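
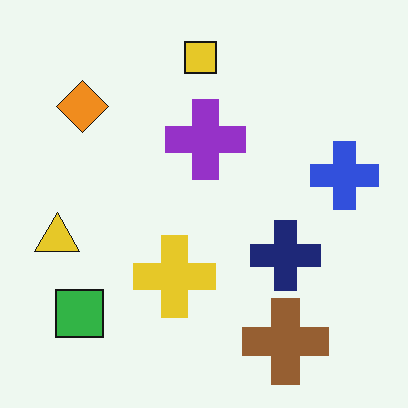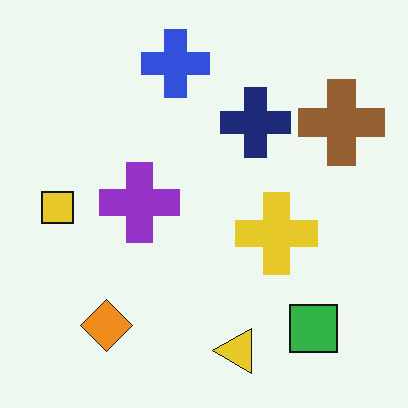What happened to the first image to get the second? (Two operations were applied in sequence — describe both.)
JPEG-compressed with visible artifacts, then rotated 90° counter-clockwise.

Blocky 8×8 compression artifacts appear around shape edges and the flat background shows ringing — characteristic JPEG degradation. The green square sits in the bottom-left of the first image and the bottom-right of the second — consistent with a whole-image 90° counter-clockwise rotation.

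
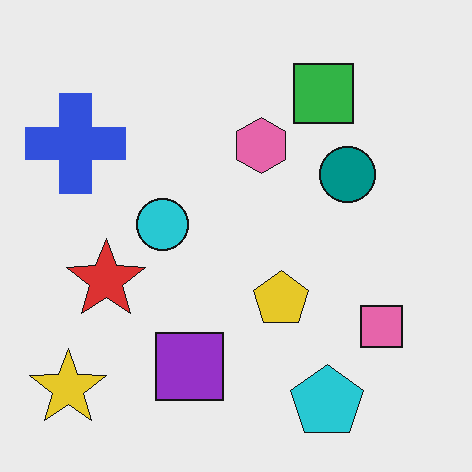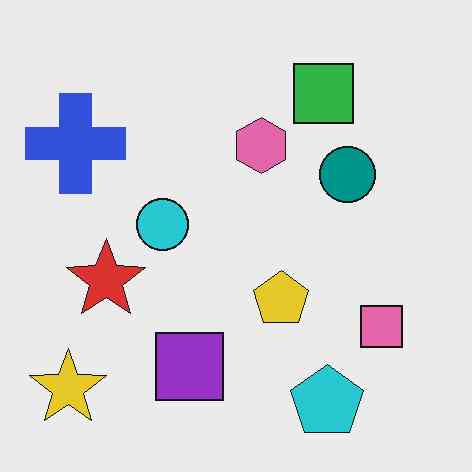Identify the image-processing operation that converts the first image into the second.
The image was given moderate JPEG compression.

Blocky 8×8 compression artifacts appear around shape edges and the flat background shows ringing — characteristic JPEG degradation.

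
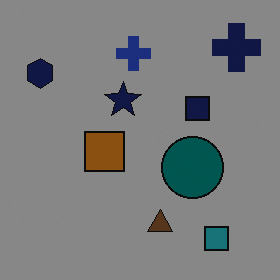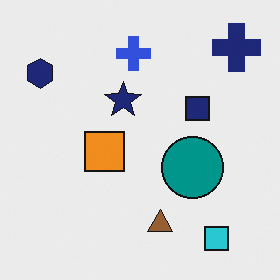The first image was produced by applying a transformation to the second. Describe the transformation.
The image was noticeably darkened.

Every pixel — background and shapes alike — is uniformly darkened.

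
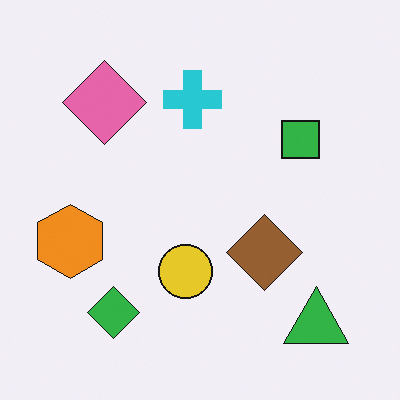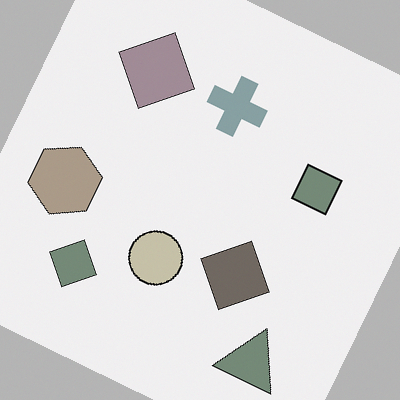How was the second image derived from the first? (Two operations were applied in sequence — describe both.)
This is the original image rotated clockwise by a moderate amount, then made much more muted (saturation change).

Every shape is tilted by the same angle and the image corners show triangular fill wedges — a whole-image rotation by a non-right angle. All colors are more muted and greyish — a global saturation change.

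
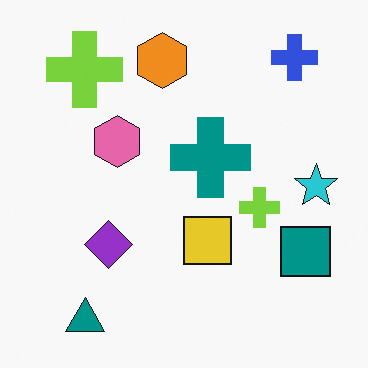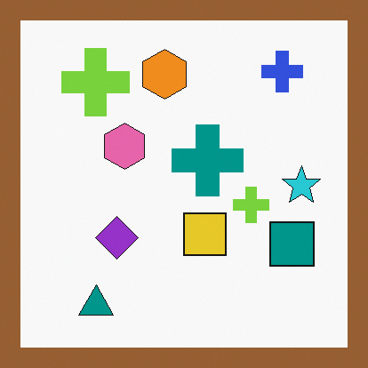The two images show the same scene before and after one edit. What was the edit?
The image was framed with a brown border.

A solid brown frame runs around the edge of the second image, with the content slightly shrunk inside it.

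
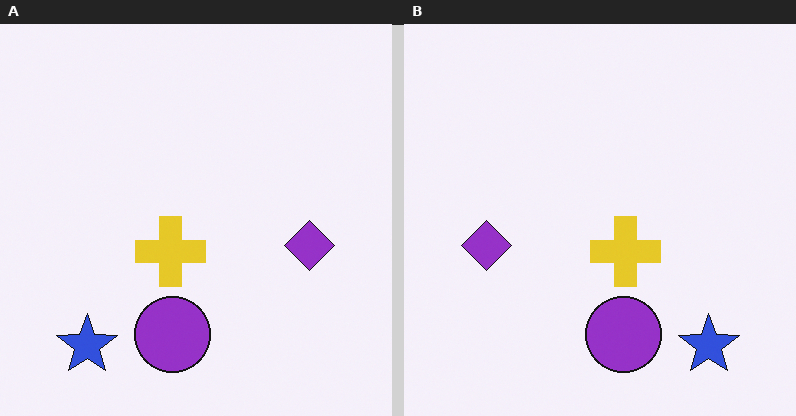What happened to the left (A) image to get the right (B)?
The image was flipped horizontally (left ↔ right).

The purple diamond is in the right of the left (A) image and the left of the right (B) — shapes on opposite sides of the vertical midline have swapped in a mirror flip.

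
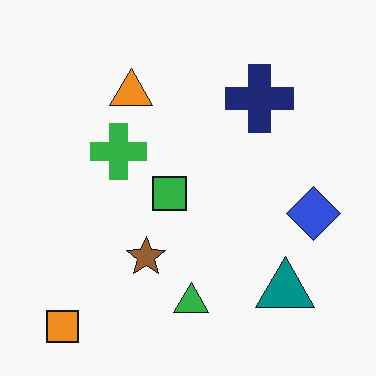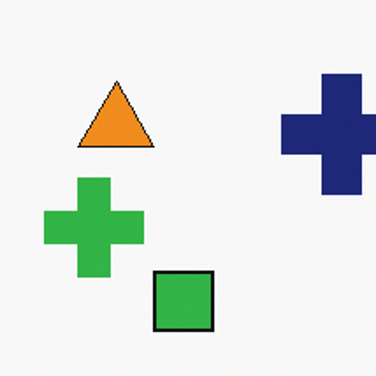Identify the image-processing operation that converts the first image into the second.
The transformation is: cropped to a noticeably smaller region and rescaled.

The visible shapes are larger and the field of view is narrower; shapes near the original edges may be partly or wholly outside the frame — a crop-and-rescale.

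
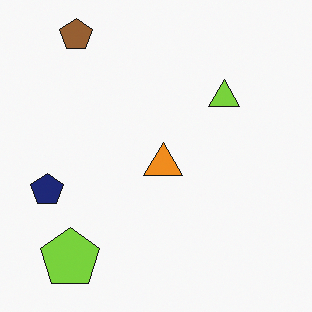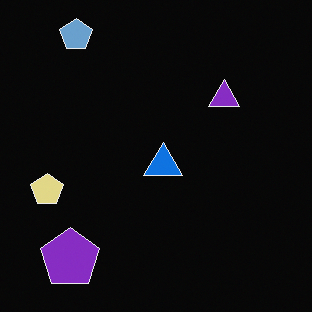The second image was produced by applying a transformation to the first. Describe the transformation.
It was color-inverted (negative).

The light background has become dark and every shape's color is its complement — a photographic negative.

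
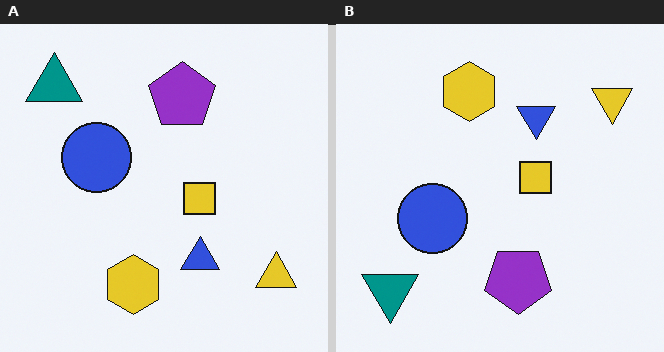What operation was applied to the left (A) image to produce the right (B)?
The right (B) image is the left (A) flipped vertically (top ↔ bottom).

The teal triangle is in the top-left of the left (A) image and the bottom-left of the right (B) — shapes on opposite sides of the horizontal midline have swapped in a mirror flip.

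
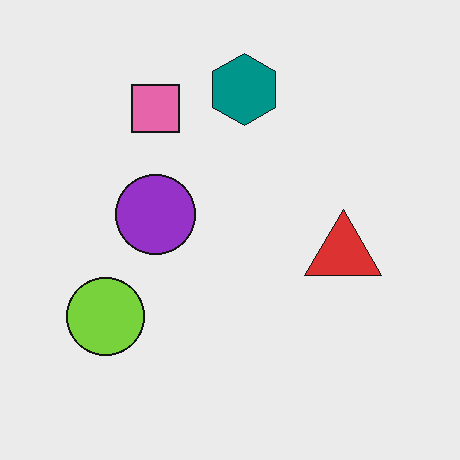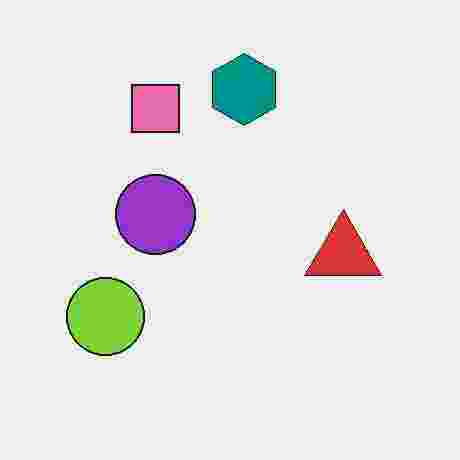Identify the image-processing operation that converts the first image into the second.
The transformation is: degraded with heavy JPEG compression.

Blocky 8×8 compression artifacts appear around shape edges and the flat background shows ringing — characteristic JPEG degradation.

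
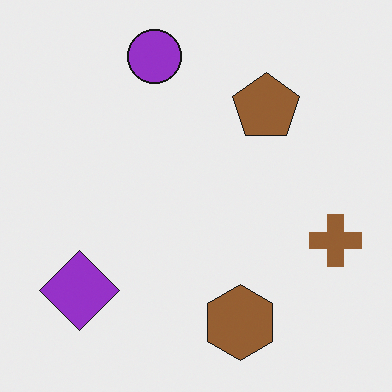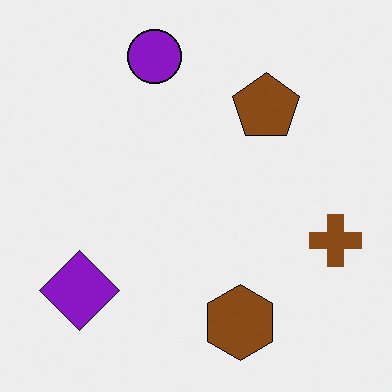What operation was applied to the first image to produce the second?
This is the original image given slightly increased contrast.

Tones are pushed away from mid-grey across the whole image — a global contrast change.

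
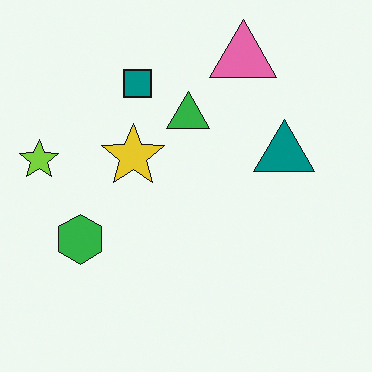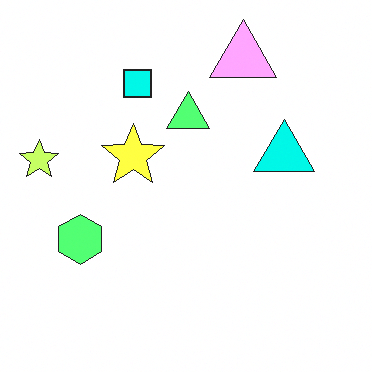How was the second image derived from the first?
The transformation is: noticeably brightened.

Every pixel — background and shapes alike — is uniformly brightened.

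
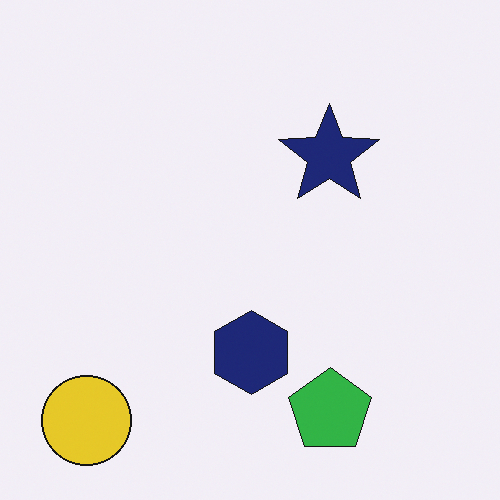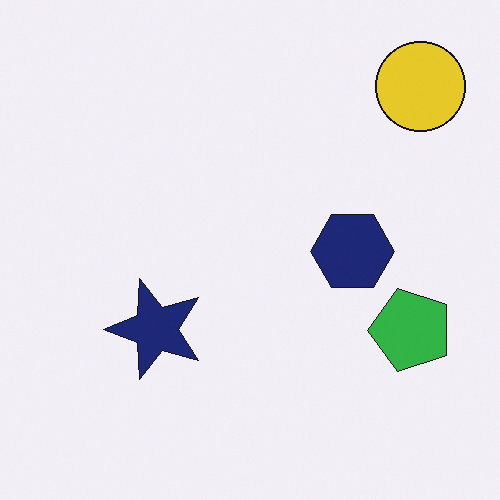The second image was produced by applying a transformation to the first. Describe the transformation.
The transformation is: transposed (reflected across the top-left ↔ bottom-right diagonal).

Shapes have swapped their row and column positions — what was in the top-right is now in the bottom-left — a diagonal reflection.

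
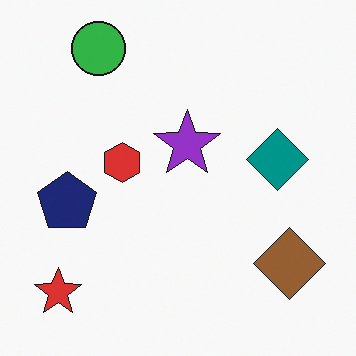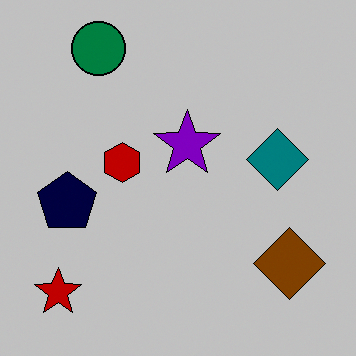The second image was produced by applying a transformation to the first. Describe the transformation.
The second image is the first heavily posterized to just a handful of flat colors.

Each flat color has snapped to a coarser quantized level — most visibly, the near-white background has dropped to a flat grey.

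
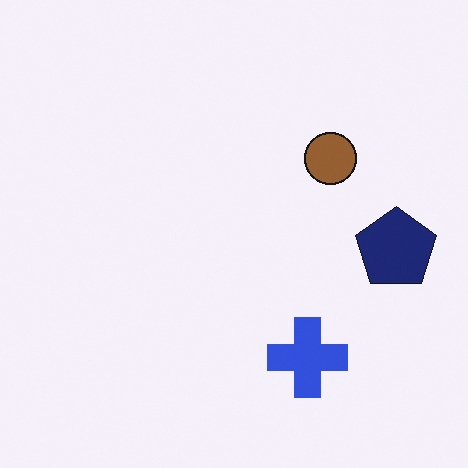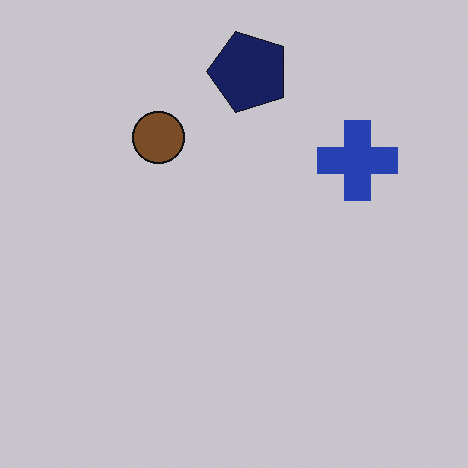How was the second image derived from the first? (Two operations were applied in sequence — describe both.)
The transformation is: rotated 90° counter-clockwise, then slightly darkened.

The navy pentagon sits in the right of the first image and the top of the second — consistent with a whole-image 90° counter-clockwise rotation. Every pixel — background and shapes alike — is uniformly darkened.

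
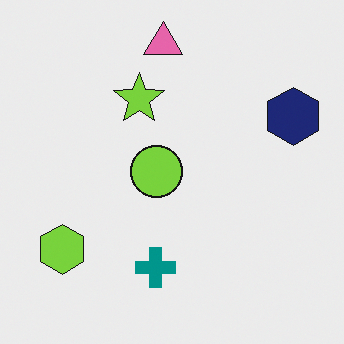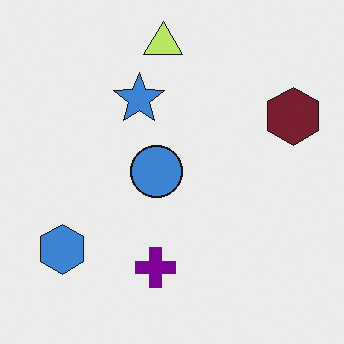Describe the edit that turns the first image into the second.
Hue-shifted by a moderate amount.

Every shape's color has rotated by the same amount around the hue wheel — a uniform hue shift.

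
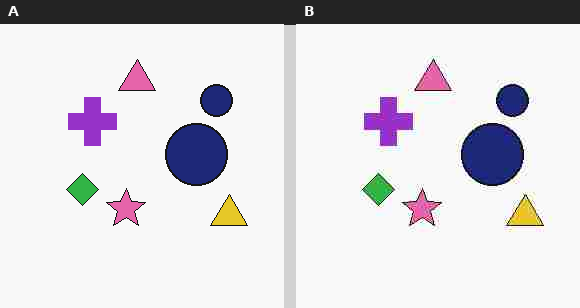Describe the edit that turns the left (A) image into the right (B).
Degraded with heavy JPEG compression.

Blocky 8×8 compression artifacts appear around shape edges and the flat background shows ringing — characteristic JPEG degradation.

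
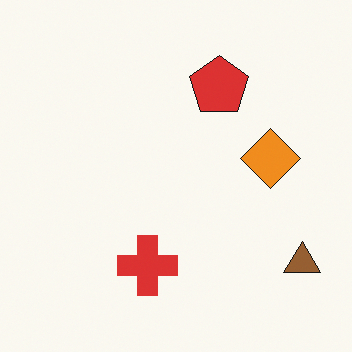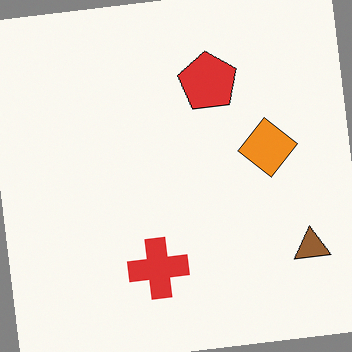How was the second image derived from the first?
The transformation is: rotated counter-clockwise by a few degrees.

Every shape is tilted by the same angle and the image corners show triangular fill wedges — a whole-image rotation by a non-right angle.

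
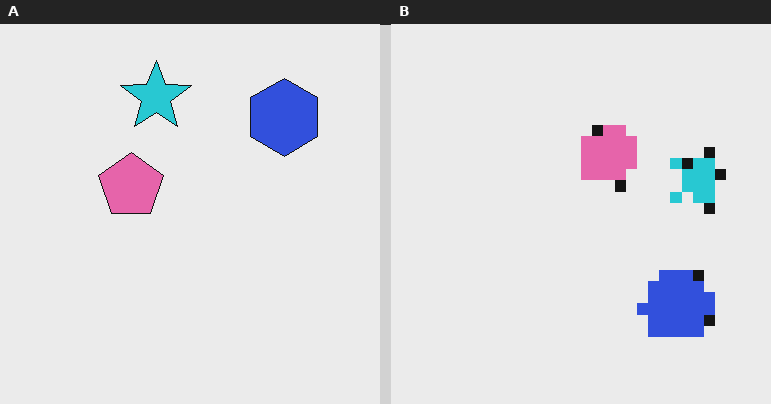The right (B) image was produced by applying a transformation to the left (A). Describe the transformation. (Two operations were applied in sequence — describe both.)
The right (B) image is the left (A) rotated 90° clockwise, then coarsely pixelated.

The blue hexagon sits in the top-right of the left (A) image and the bottom-right of the right (B) — consistent with a whole-image 90° clockwise rotation. Shapes are reduced to large square blocks; fine edges and outlines are lost — a downscale-then-upscale (mosaic) effect.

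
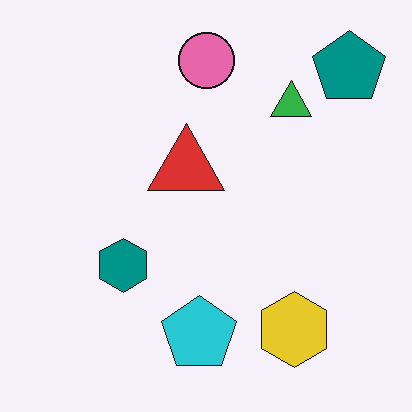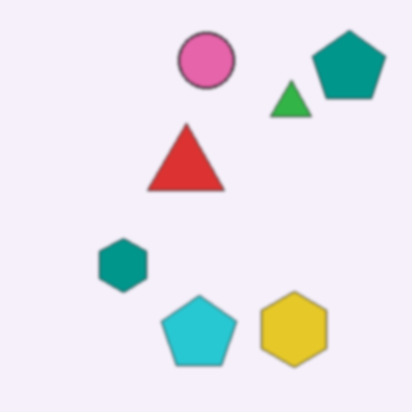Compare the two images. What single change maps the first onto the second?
The transformation is: lightly blurred.

Shape edges and outlines are uniformly softened across the whole image.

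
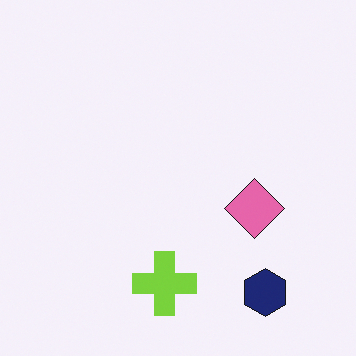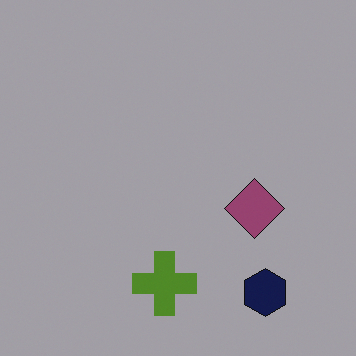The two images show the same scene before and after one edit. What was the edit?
This is the original image noticeably darkened.

Every pixel — background and shapes alike — is uniformly darkened.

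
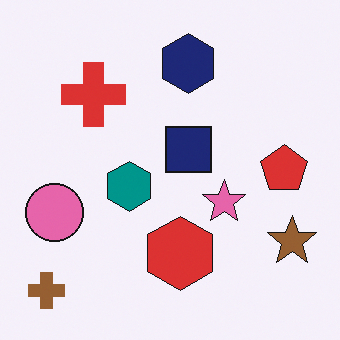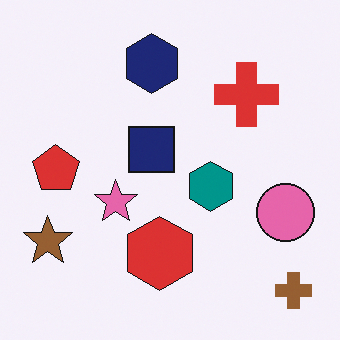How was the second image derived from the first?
The image was flipped horizontally (left ↔ right).

The brown cross is in the bottom-left of the first image and the bottom-right of the second — shapes on opposite sides of the vertical midline have swapped in a mirror flip.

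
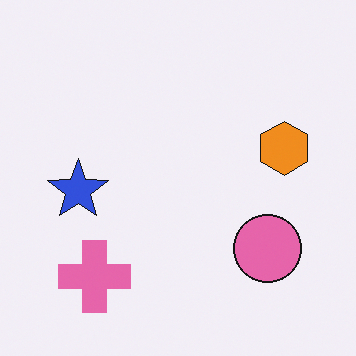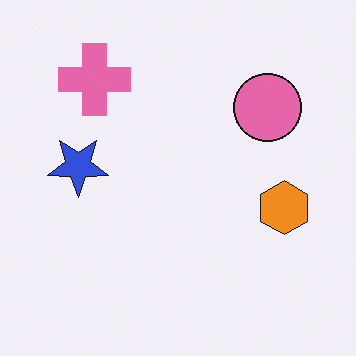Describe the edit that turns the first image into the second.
Flipped vertically (top ↔ bottom).

The pink cross is in the bottom-left of the first image and the top-left of the second — shapes on opposite sides of the horizontal midline have swapped in a mirror flip.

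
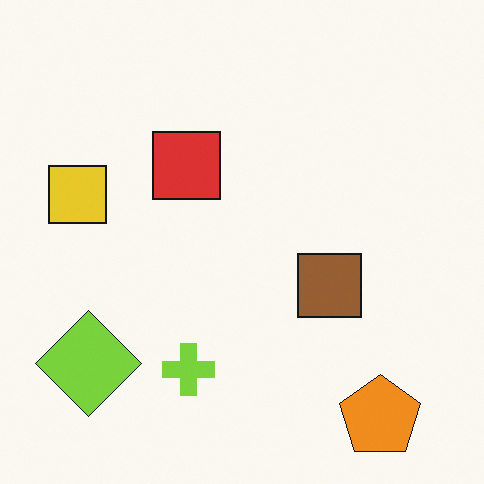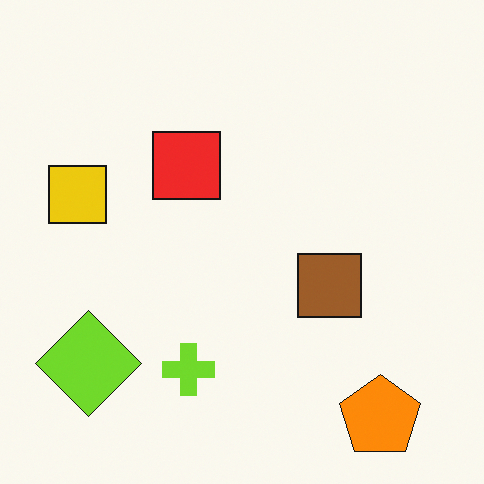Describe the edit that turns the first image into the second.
It was slightly oversaturated.

All colors are more vivid — a global saturation change.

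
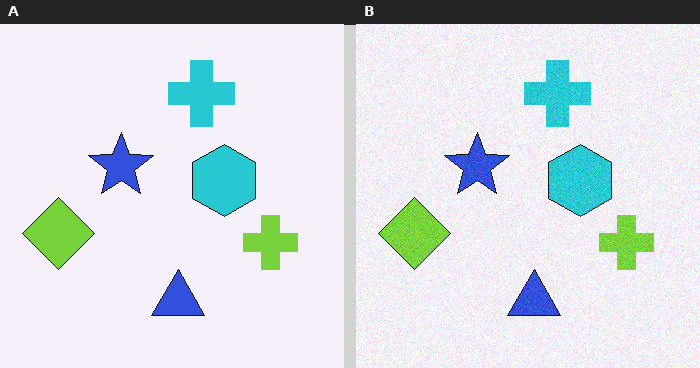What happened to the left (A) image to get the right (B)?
This is the original image degraded with light additive noise.

Random speckle covers the whole image, including the flat background.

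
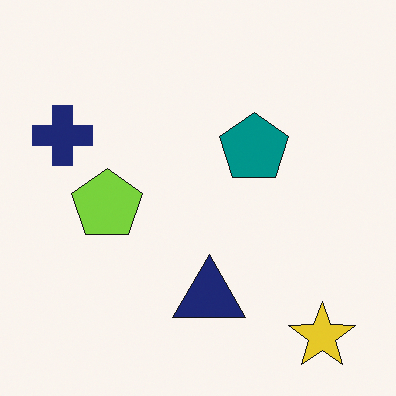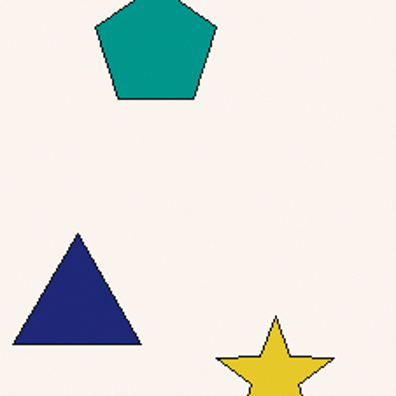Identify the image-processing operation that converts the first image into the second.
The transformation is: cropped tightly and scaled back up.

The visible shapes are larger and the field of view is narrower; shapes near the original edges may be partly or wholly outside the frame — a crop-and-rescale.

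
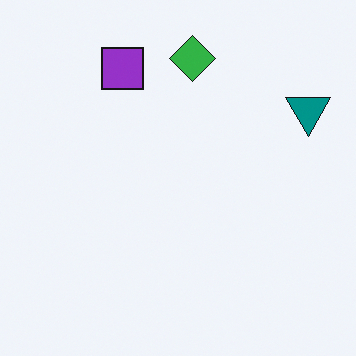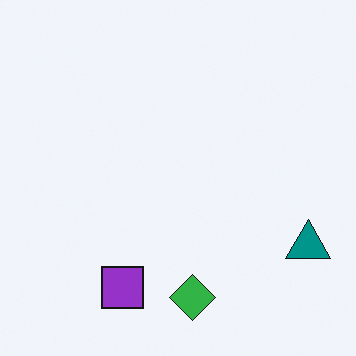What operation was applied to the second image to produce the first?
Flipped vertically (top ↔ bottom).

The green diamond is in the bottom of the second image and the top of the first — shapes on opposite sides of the horizontal midline have swapped in a mirror flip.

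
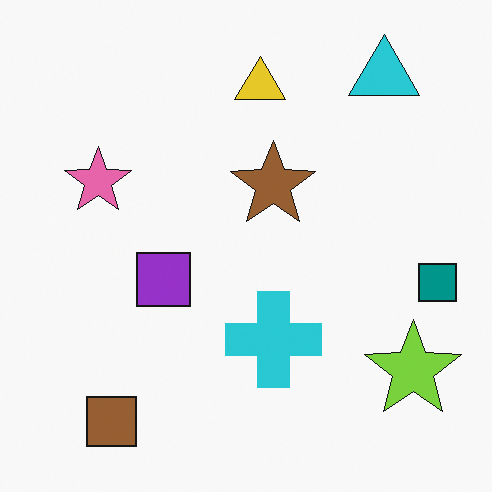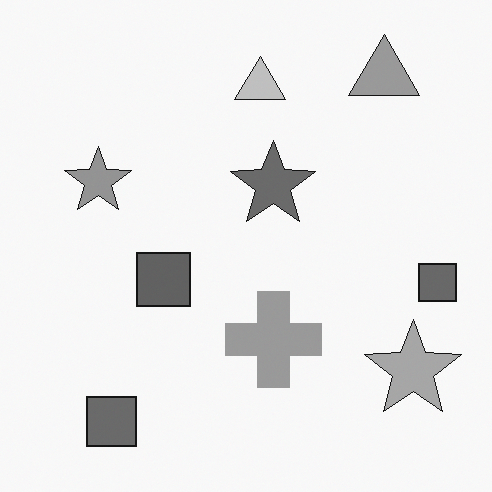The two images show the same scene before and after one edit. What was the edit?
The second image is the first converted to grayscale.

All color is removed — every shape is now a shade of grey.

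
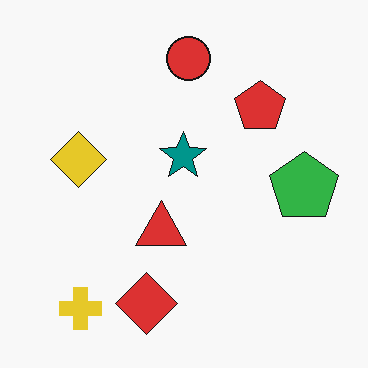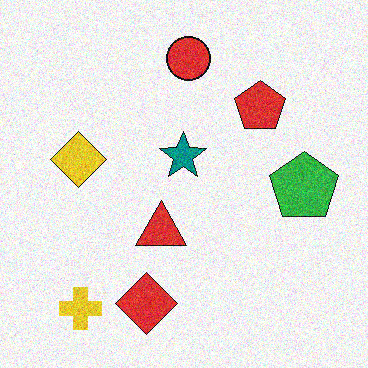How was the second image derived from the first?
The second image is the first degraded with moderate additive noise.

Random speckle covers the whole image, including the flat background.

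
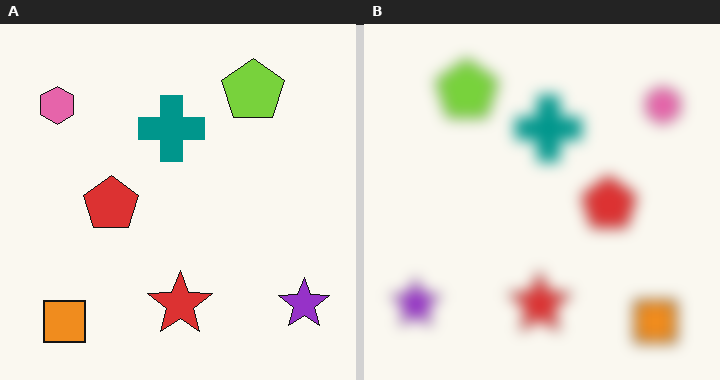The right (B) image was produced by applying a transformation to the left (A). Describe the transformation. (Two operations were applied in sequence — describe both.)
It was strongly gaussian-blurred, then flipped horizontally (left ↔ right).

Shape edges and outlines are uniformly softened across the whole image. The purple star is in the bottom-right of the left (A) image and the bottom-left of the right (B) — shapes on opposite sides of the vertical midline have swapped in a mirror flip.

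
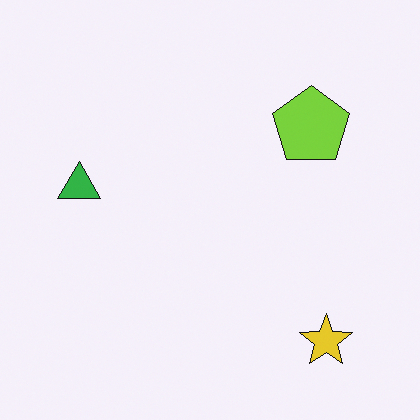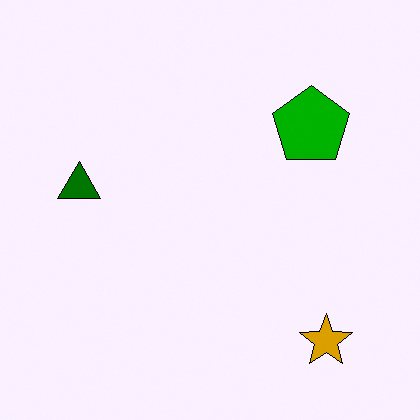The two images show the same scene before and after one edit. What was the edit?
Boosted in contrast.

Tones are pushed away from mid-grey across the whole image — a global contrast change.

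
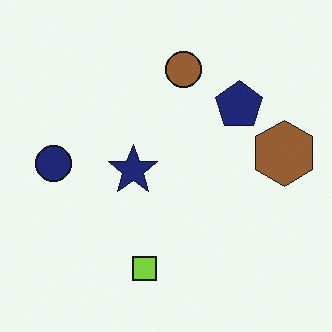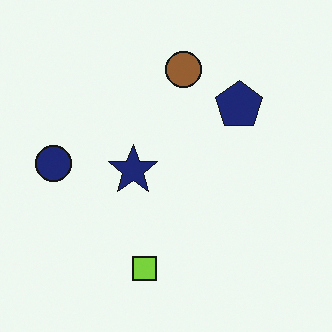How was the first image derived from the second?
It was overlaid with an additional brown hexagon.

A brown hexagon appears in the first image that is absent from the second.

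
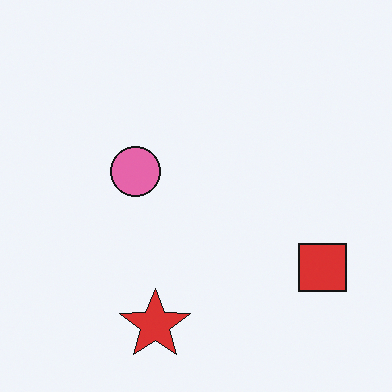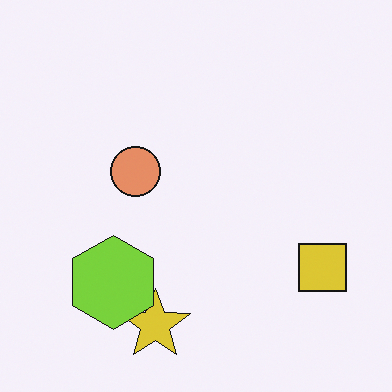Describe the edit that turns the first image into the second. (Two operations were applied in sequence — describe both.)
It was hue-shifted slightly, then overlaid with an additional lime hexagon.

Every shape's color has rotated by the same amount around the hue wheel — a uniform hue shift. A lime hexagon appears in the second image that is absent from the first.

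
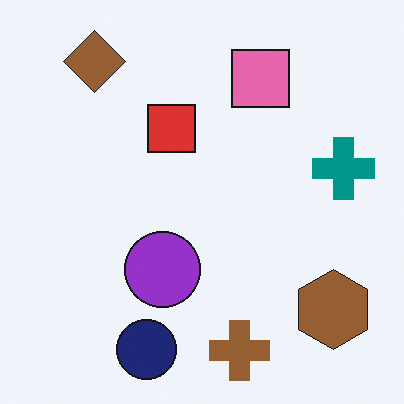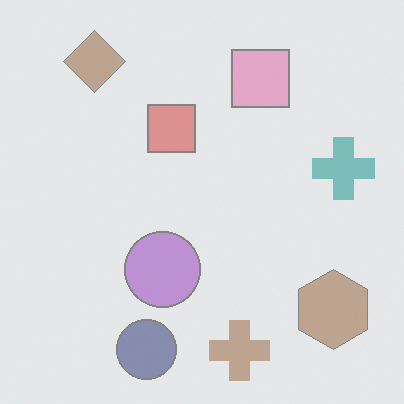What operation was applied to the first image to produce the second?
The transformation is: washed out (contrast reduced).

Tones are pushed toward mid-grey across the whole image — a global contrast change.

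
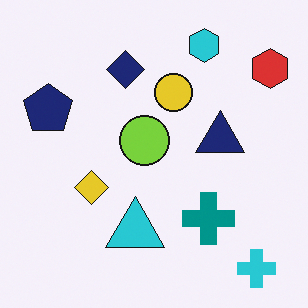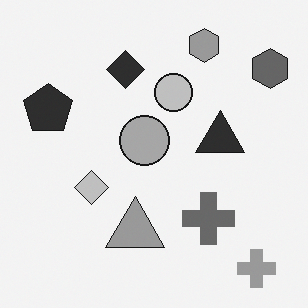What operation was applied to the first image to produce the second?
This is the original image converted to grayscale.

All color is removed — every shape is now a shade of grey.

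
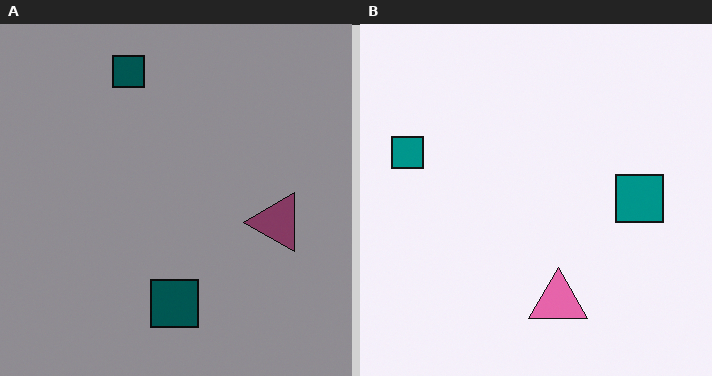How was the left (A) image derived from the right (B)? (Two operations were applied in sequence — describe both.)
It was substantially darkened, then transposed (reflected across the top-left ↔ bottom-right diagonal).

Every pixel — background and shapes alike — is uniformly darkened. Shapes have swapped their row and column positions — what was in the top-right is now in the bottom-left — a diagonal reflection.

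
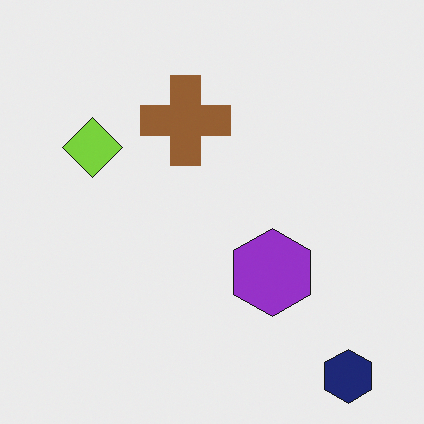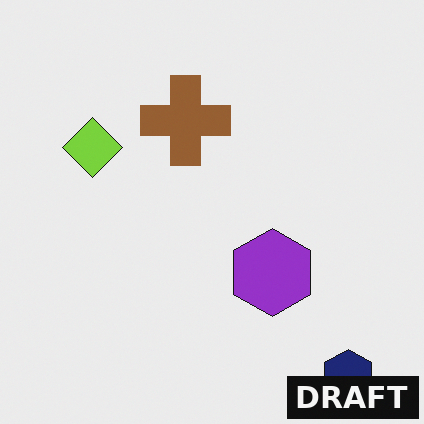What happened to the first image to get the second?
It was watermarked with the text "DRAFT" in the lower-right corner.

A dark label reading "DRAFT" appears in the lower-right corner.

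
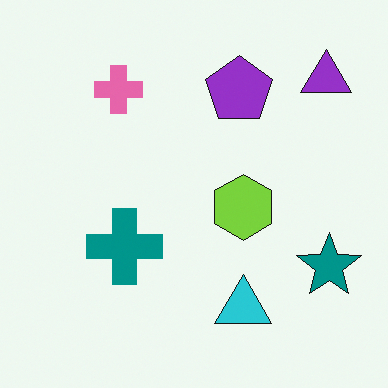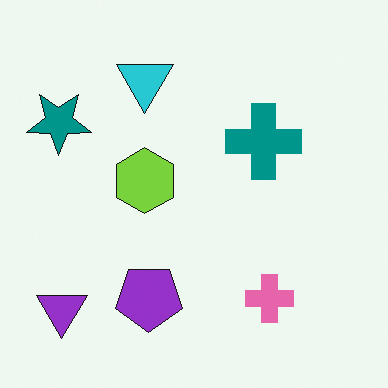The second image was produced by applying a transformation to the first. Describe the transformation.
The image was rotated 180°.

The purple triangle sits in the top-right of the first image and the bottom-left of the second — consistent with a whole-image 180° rotation.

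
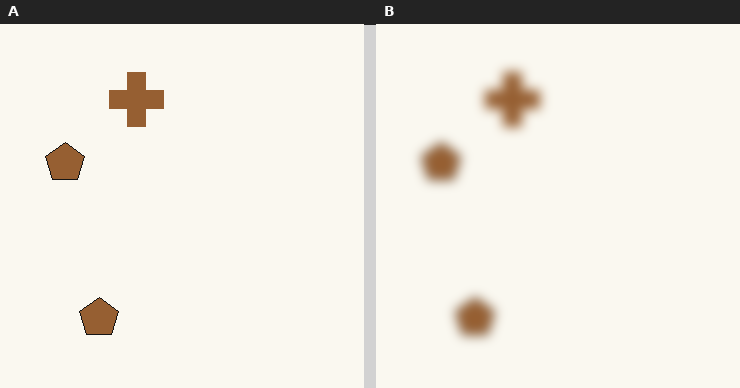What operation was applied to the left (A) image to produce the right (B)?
It was heavily blurred.

Shape edges and outlines are uniformly softened across the whole image.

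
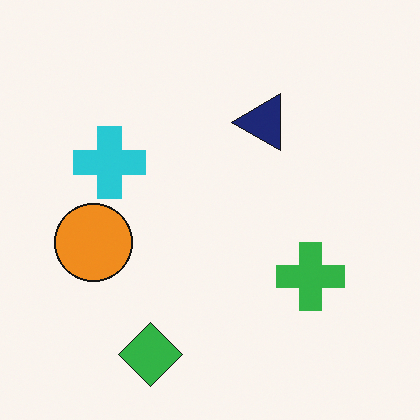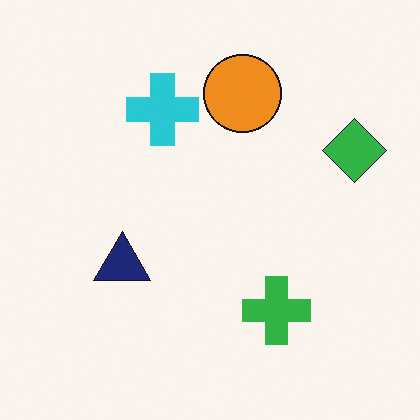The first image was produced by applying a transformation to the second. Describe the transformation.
The image was transposed (reflected across the top-left ↔ bottom-right diagonal).

Shapes have swapped their row and column positions — what was in the top-right is now in the bottom-left — a diagonal reflection.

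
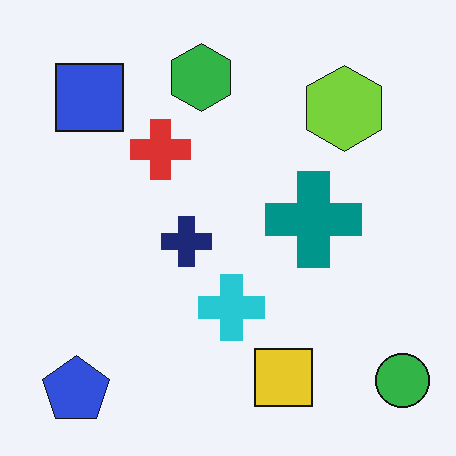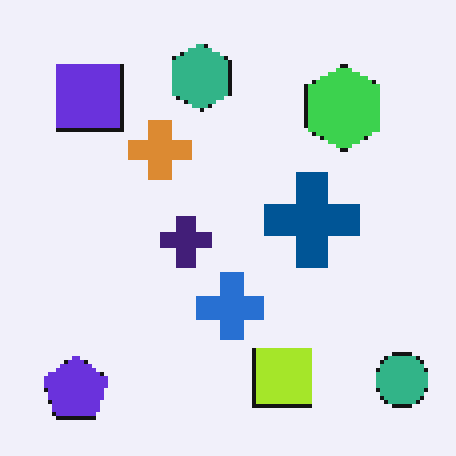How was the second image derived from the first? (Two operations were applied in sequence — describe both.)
The image was mildly pixelated, then hue-shifted slightly.

Shapes are reduced to large square blocks; fine edges and outlines are lost — a downscale-then-upscale (mosaic) effect. Every shape's color has rotated by the same amount around the hue wheel — a uniform hue shift.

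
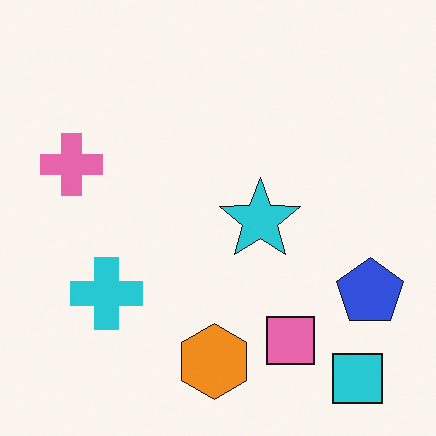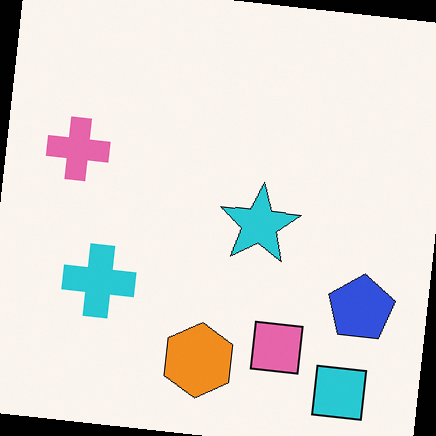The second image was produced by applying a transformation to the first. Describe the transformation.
Rotated clockwise by a slight angle.

Every shape is tilted by the same angle and the image corners show triangular fill wedges — a whole-image rotation by a non-right angle.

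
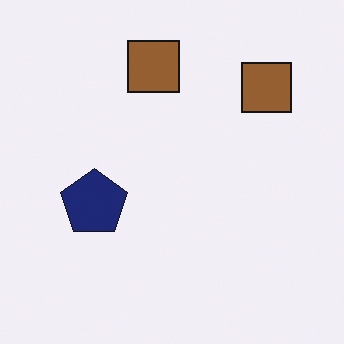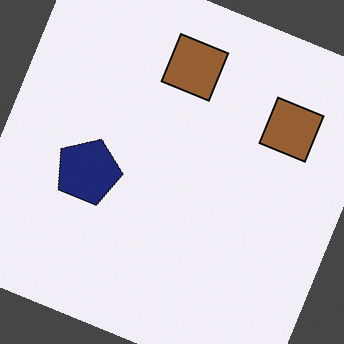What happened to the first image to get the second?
Rotated clockwise by a clearly visible amount.

Every shape is tilted by the same angle and the image corners show triangular fill wedges — a whole-image rotation by a non-right angle.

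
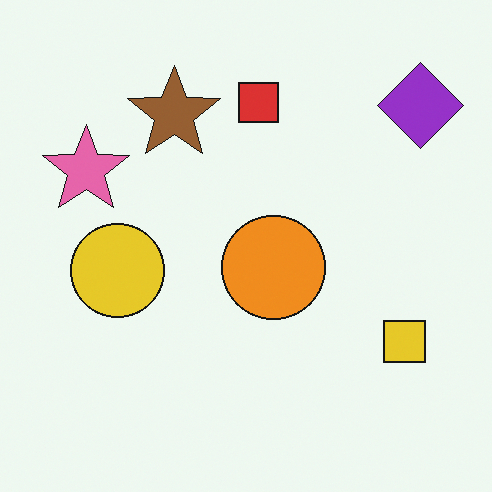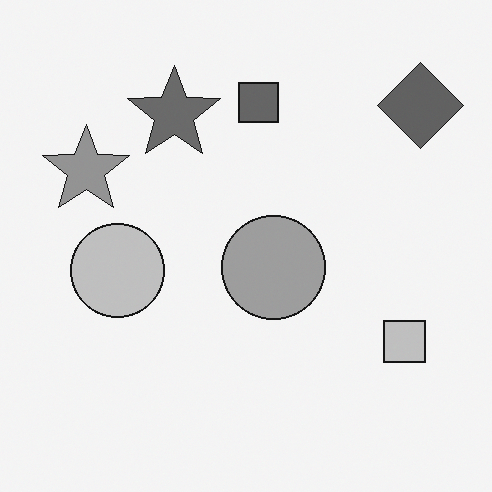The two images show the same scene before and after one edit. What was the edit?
Converted to grayscale.

All color is removed — every shape is now a shade of grey.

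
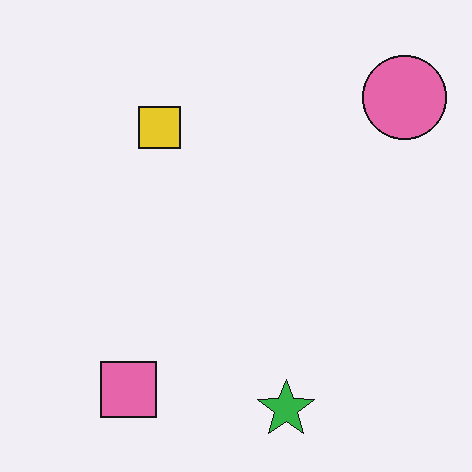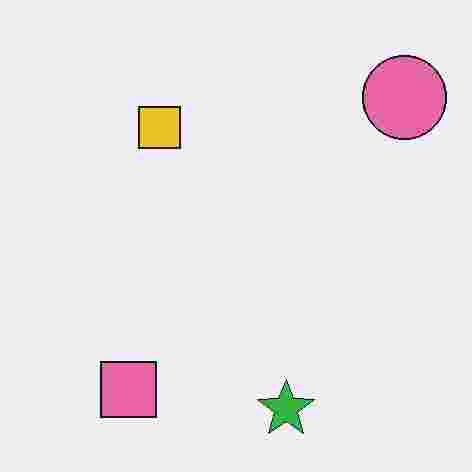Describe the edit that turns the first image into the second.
It was heavily JPEG-compressed with obvious blocking artifacts.

Blocky 8×8 compression artifacts appear around shape edges and the flat background shows ringing — characteristic JPEG degradation.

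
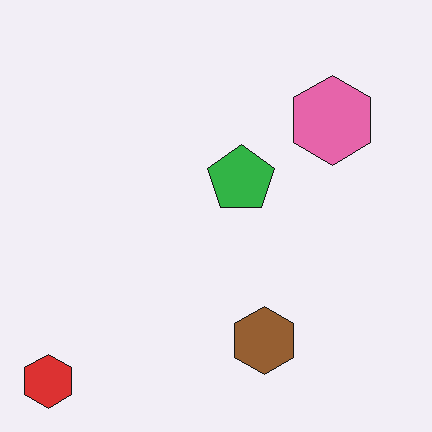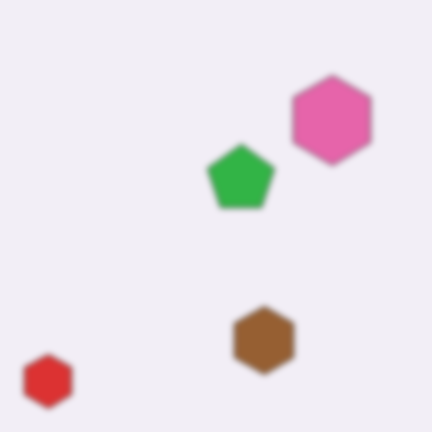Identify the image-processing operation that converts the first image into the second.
The transformation is: noticeably gaussian-blurred.

Shape edges and outlines are uniformly softened across the whole image.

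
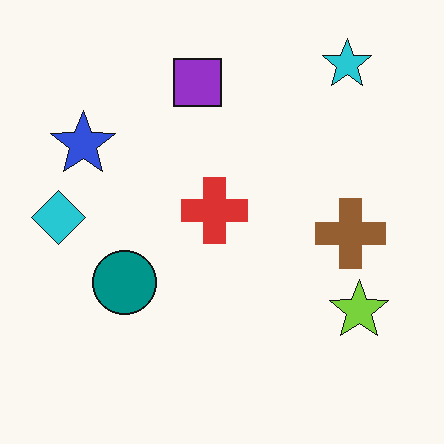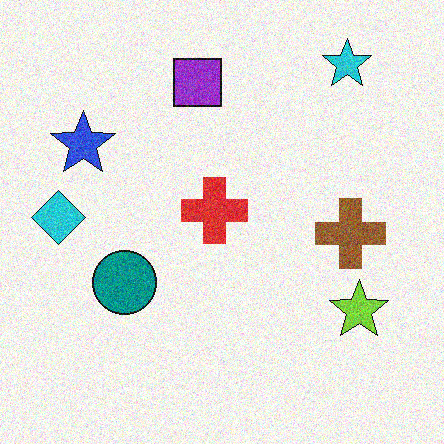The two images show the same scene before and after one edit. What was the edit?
This is the original image degraded with moderate additive noise.

Random speckle covers the whole image, including the flat background.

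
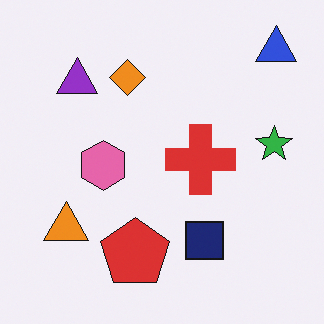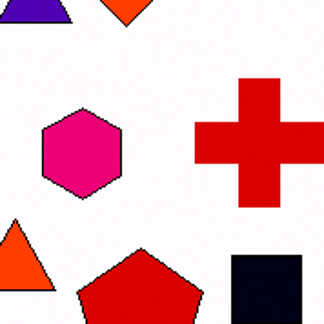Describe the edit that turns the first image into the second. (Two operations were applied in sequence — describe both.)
It was given much higher contrast, then cropped to a noticeably smaller region and rescaled.

Tones are pushed away from mid-grey across the whole image — a global contrast change. The visible shapes are larger and the field of view is narrower; shapes near the original edges may be partly or wholly outside the frame — a crop-and-rescale.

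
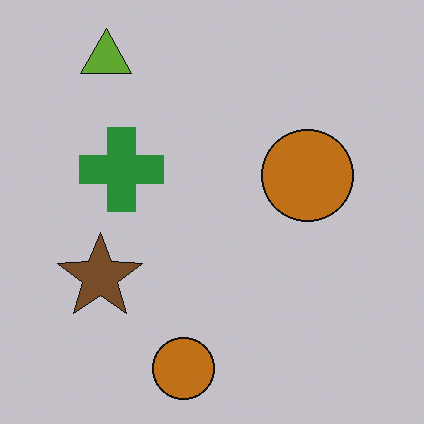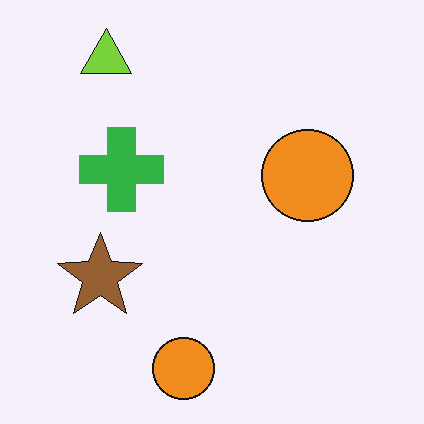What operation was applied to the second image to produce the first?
Slightly darkened.

Every pixel — background and shapes alike — is uniformly darkened.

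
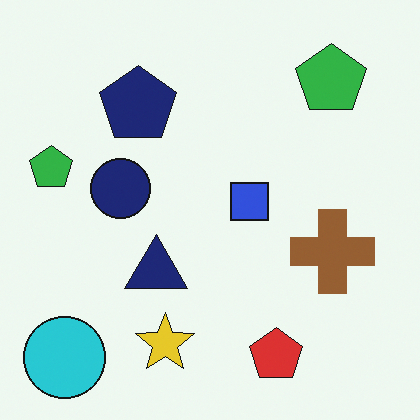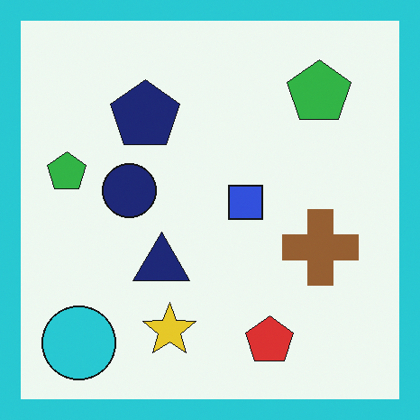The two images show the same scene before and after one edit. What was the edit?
It was framed with a cyan border.

A solid cyan frame runs around the edge of the second image, with the content slightly shrunk inside it.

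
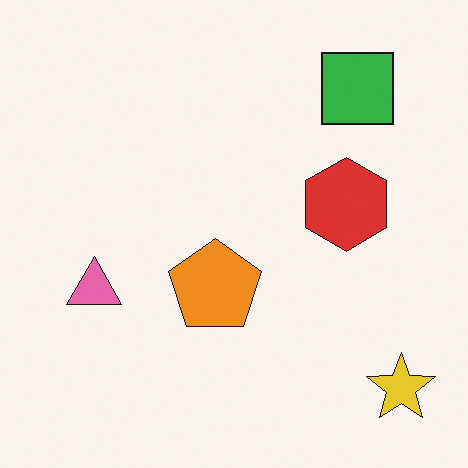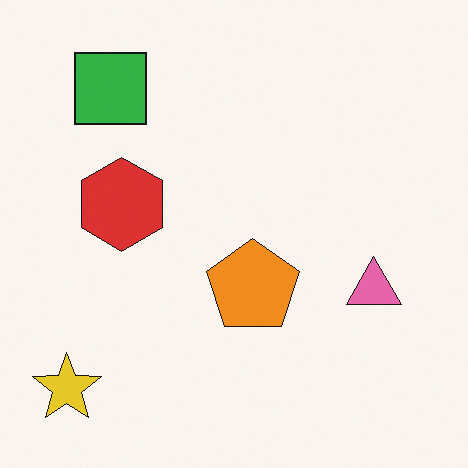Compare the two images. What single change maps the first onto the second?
Flipped horizontally (left ↔ right).

The yellow star is in the bottom-right of the first image and the bottom-left of the second — shapes on opposite sides of the vertical midline have swapped in a mirror flip.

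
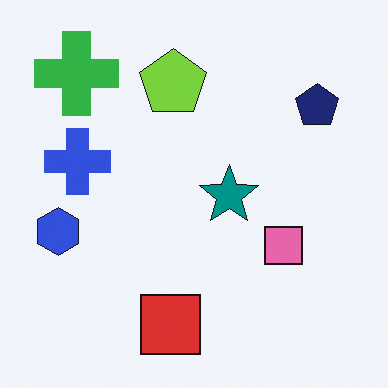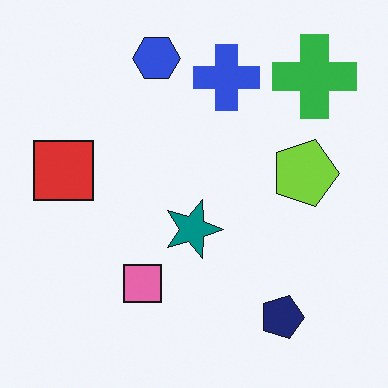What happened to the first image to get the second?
The second image is the first rotated 90° clockwise.

The green cross sits in the top-left of the first image and the top-right of the second — consistent with a whole-image 90° clockwise rotation.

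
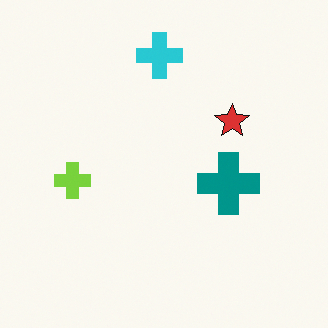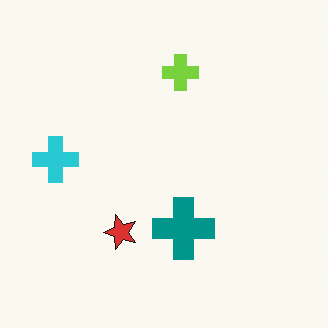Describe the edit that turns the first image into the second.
It was transposed (reflected across the top-left ↔ bottom-right diagonal).

Shapes have swapped their row and column positions — what was in the top-right is now in the bottom-left — a diagonal reflection.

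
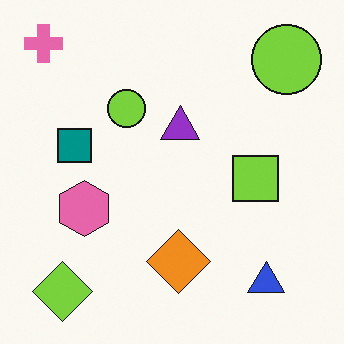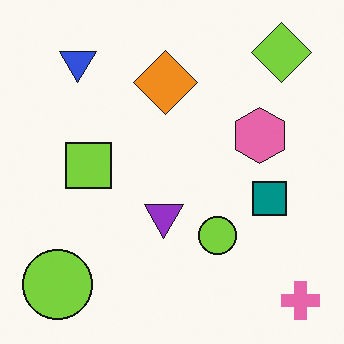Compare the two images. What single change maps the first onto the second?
The transformation is: rotated 180°.

The pink cross sits in the top-left of the first image and the bottom-right of the second — consistent with a whole-image 180° rotation.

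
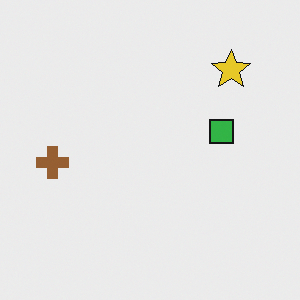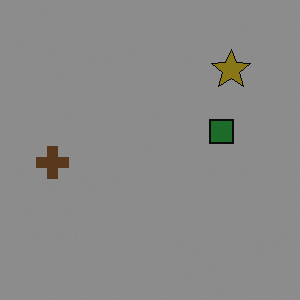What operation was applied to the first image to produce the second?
This is the original image darkened a lot.

Every pixel — background and shapes alike — is uniformly darkened.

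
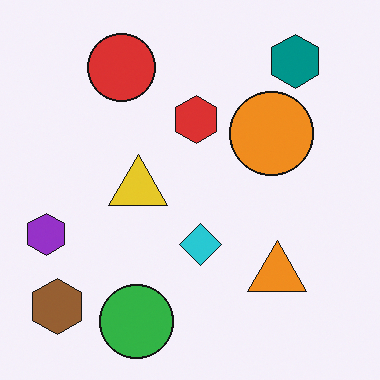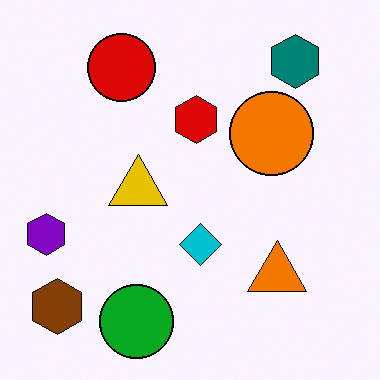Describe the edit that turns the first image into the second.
The transformation is: given slightly increased contrast.

Tones are pushed away from mid-grey across the whole image — a global contrast change.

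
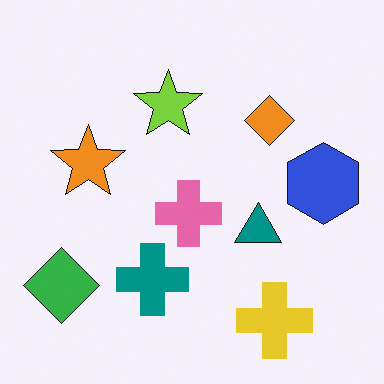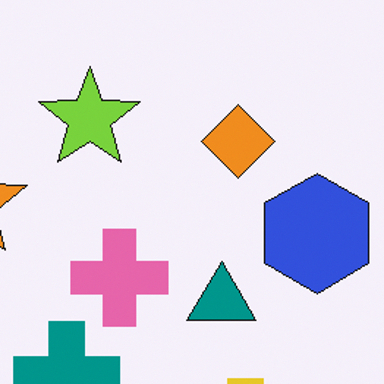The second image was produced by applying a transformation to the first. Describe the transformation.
The transformation is: cropped slightly and scaled back up.

The visible shapes are larger and the field of view is narrower; shapes near the original edges may be partly or wholly outside the frame — a crop-and-rescale.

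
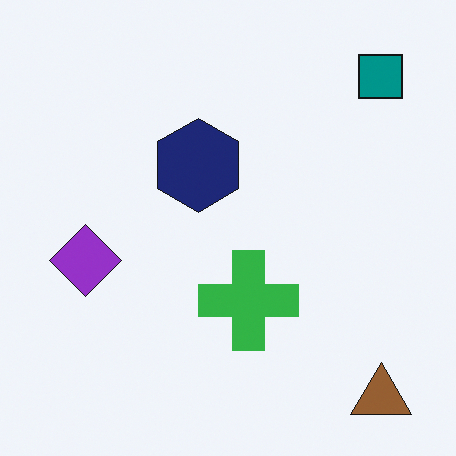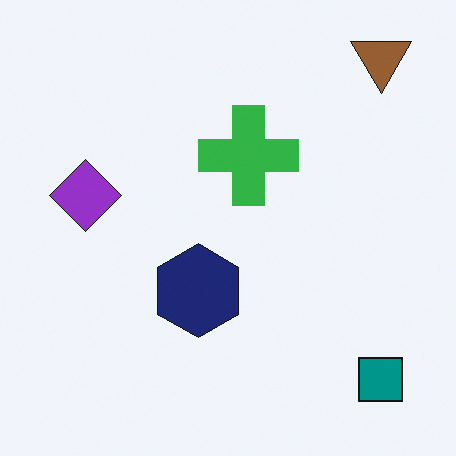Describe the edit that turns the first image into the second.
The second image is the first flipped vertically (top ↔ bottom).

The brown triangle is in the bottom-right of the first image and the top-right of the second — shapes on opposite sides of the horizontal midline have swapped in a mirror flip.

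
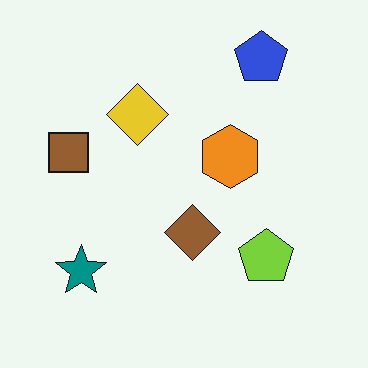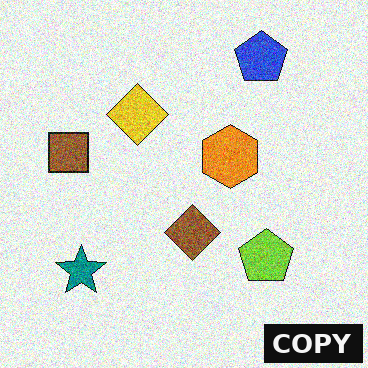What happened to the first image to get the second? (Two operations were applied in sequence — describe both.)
Degraded with a thick layer of grain, then watermarked with the text "COPY" in the lower-right corner.

Random speckle covers the whole image, including the flat background. A dark label reading "COPY" appears in the lower-right corner.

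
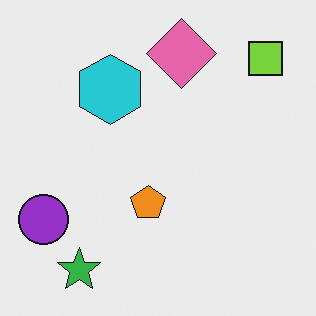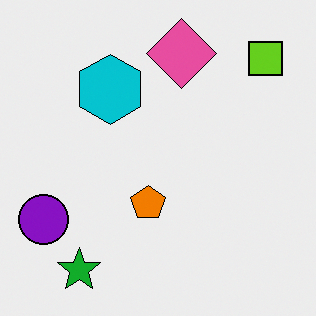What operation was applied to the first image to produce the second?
Given slightly increased contrast.

Tones are pushed away from mid-grey across the whole image — a global contrast change.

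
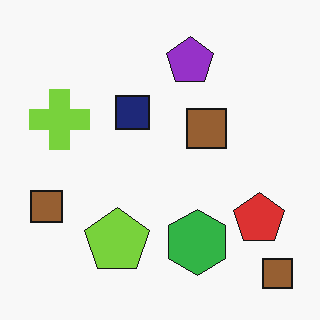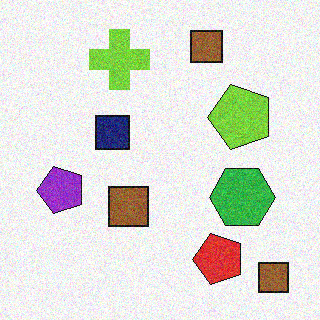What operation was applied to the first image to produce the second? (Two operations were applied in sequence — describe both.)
This is the original image degraded with visible gaussian noise, then transposed (reflected across the top-left ↔ bottom-right diagonal).

Random speckle covers the whole image, including the flat background. Shapes have swapped their row and column positions — what was in the top-right is now in the bottom-left — a diagonal reflection.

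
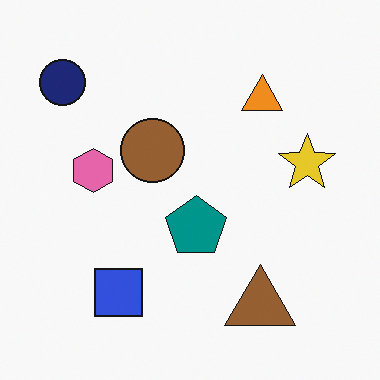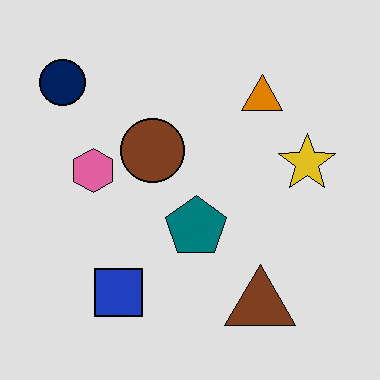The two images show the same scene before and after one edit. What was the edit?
The image was posterized to a reduced palette.

Each flat color has snapped to a coarser quantized level — most visibly, the near-white background has dropped to a flat grey.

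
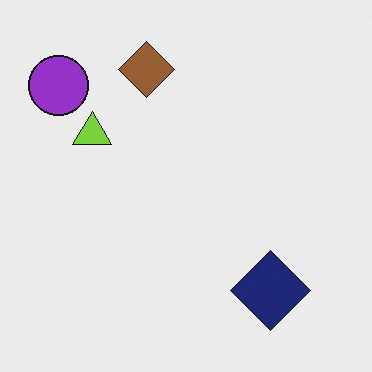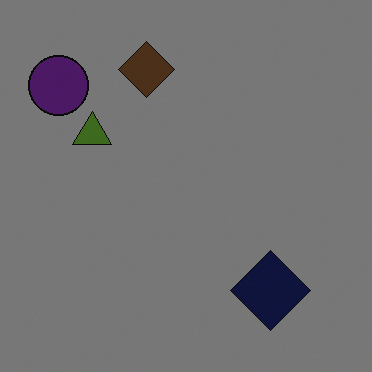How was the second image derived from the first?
This is the original image darkened a lot.

Every pixel — background and shapes alike — is uniformly darkened.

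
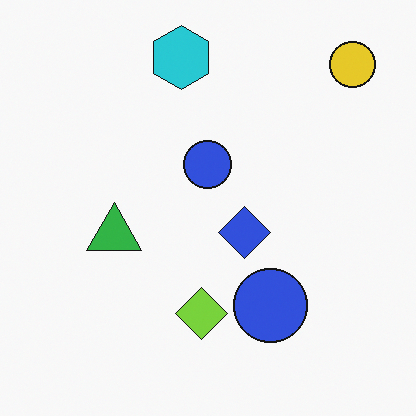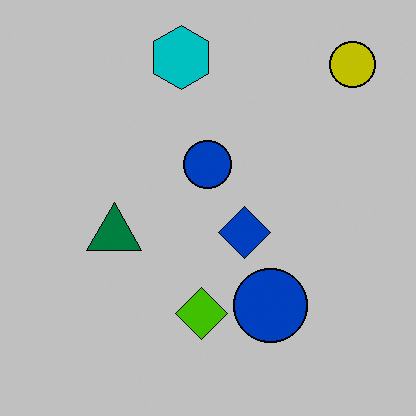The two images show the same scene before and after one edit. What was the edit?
Aggressively posterized.

Each flat color has snapped to a coarser quantized level — most visibly, the near-white background has dropped to a flat grey.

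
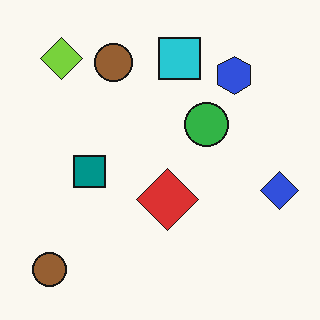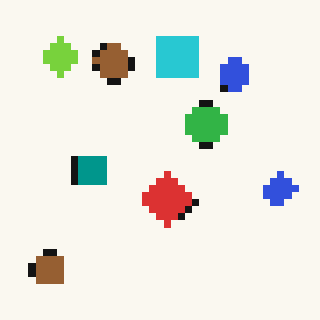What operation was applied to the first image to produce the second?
Moderately pixelated.

Shapes are reduced to large square blocks; fine edges and outlines are lost — a downscale-then-upscale (mosaic) effect.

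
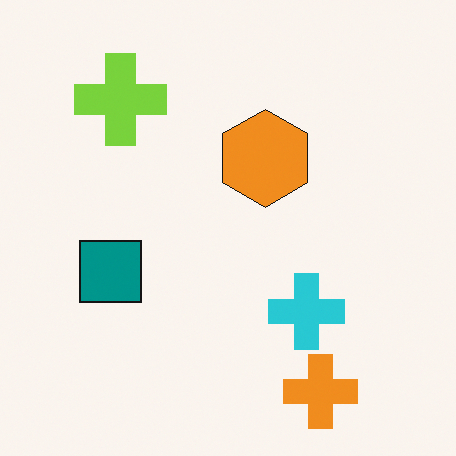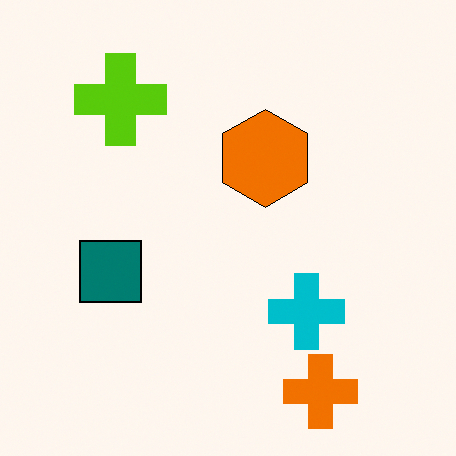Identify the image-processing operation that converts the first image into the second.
This is the original image given slightly increased contrast.

Tones are pushed away from mid-grey across the whole image — a global contrast change.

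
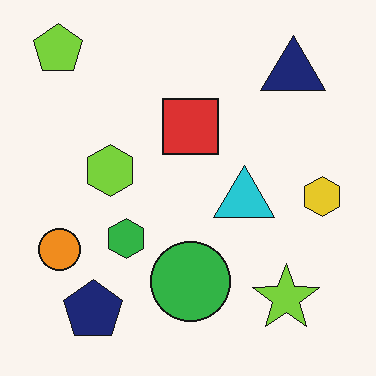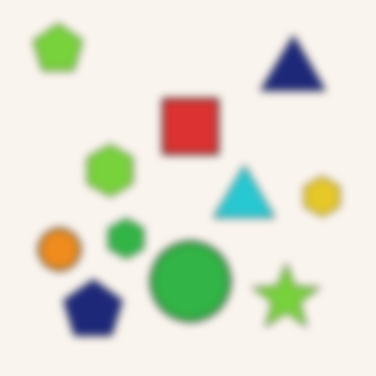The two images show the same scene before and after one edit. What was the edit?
The transformation is: noticeably gaussian-blurred.

Shape edges and outlines are uniformly softened across the whole image.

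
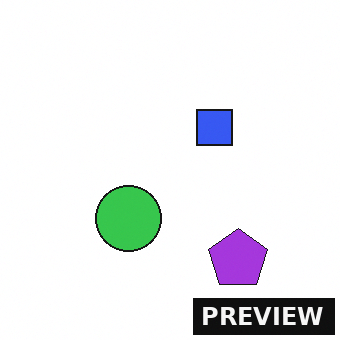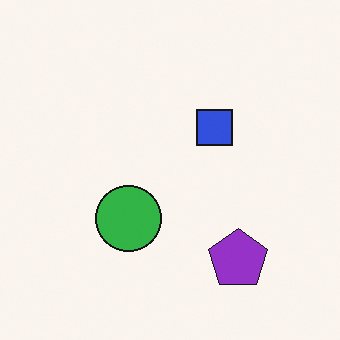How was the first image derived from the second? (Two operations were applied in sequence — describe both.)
This is the original image brightened a little, then watermarked with the text "PREVIEW" in the lower-right corner.

Every pixel — background and shapes alike — is uniformly brightened. A dark label reading "PREVIEW" appears in the lower-right corner.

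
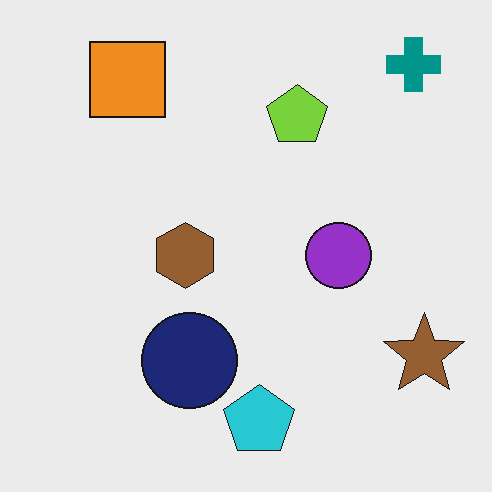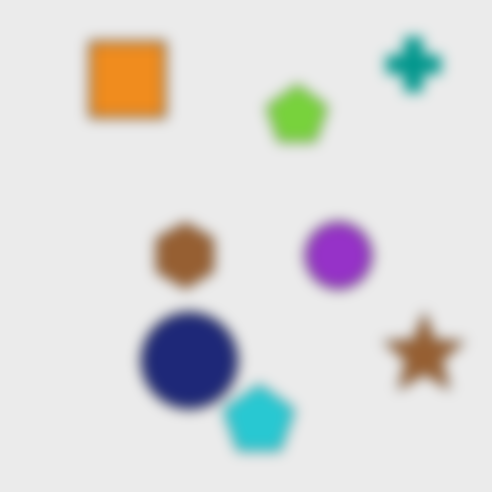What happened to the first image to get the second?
The second image is the first strongly gaussian-blurred.

Shape edges and outlines are uniformly softened across the whole image.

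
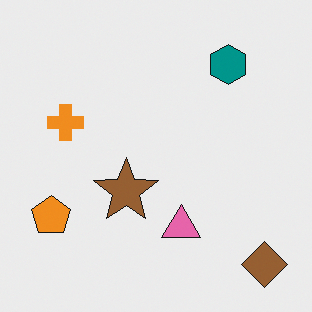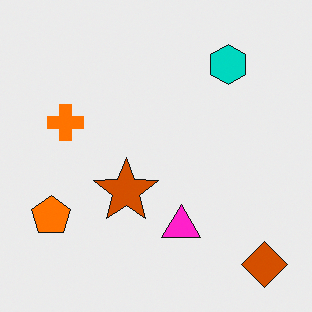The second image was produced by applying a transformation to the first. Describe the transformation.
Heavily oversaturated.

All colors are more vivid — a global saturation change.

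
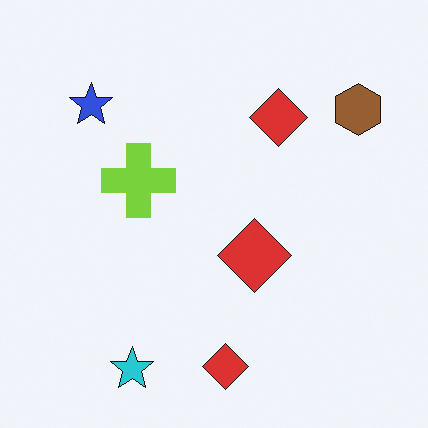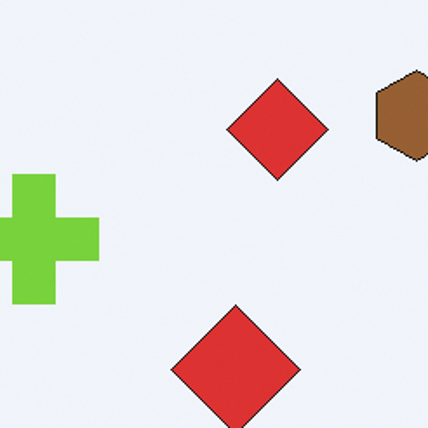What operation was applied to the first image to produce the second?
This is the original image cropped tightly and scaled back up.

The visible shapes are larger and the field of view is narrower; shapes near the original edges may be partly or wholly outside the frame — a crop-and-rescale.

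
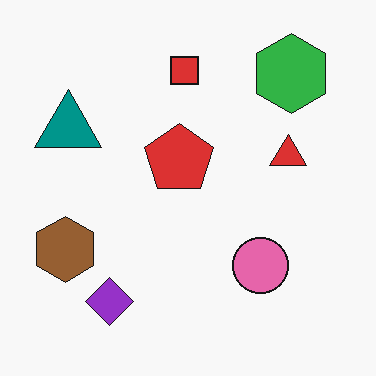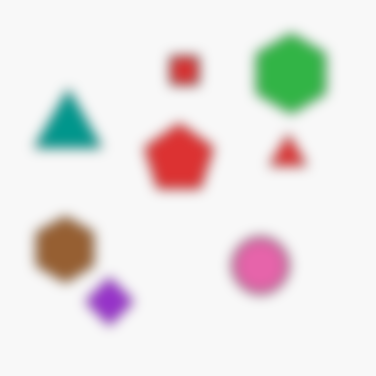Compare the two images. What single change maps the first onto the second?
The transformation is: strongly gaussian-blurred.

Shape edges and outlines are uniformly softened across the whole image.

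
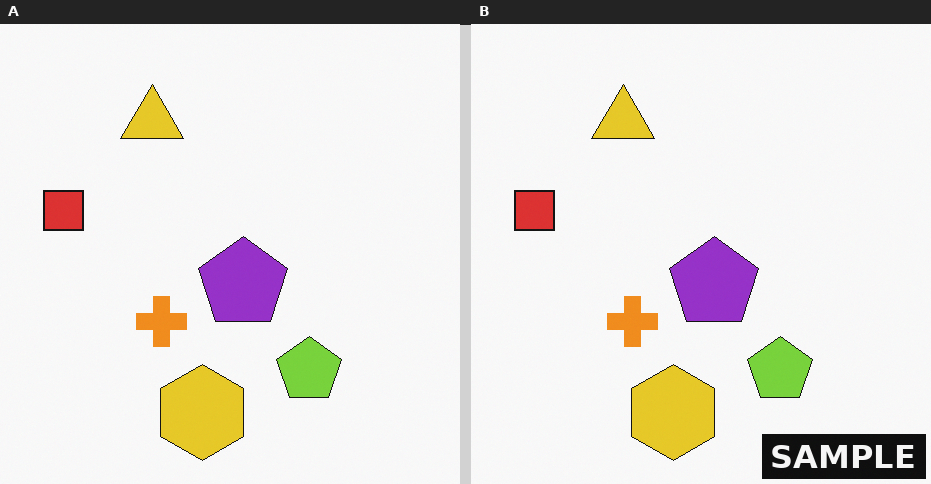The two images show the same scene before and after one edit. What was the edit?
This is the original image watermarked with the text "SAMPLE" in the lower-right corner.

A dark label reading "SAMPLE" appears in the lower-right corner.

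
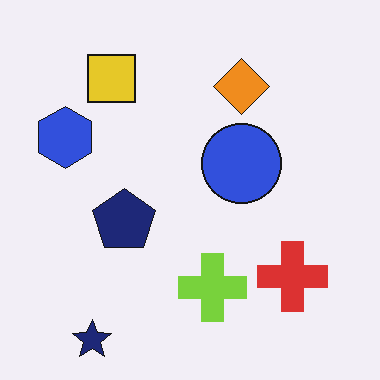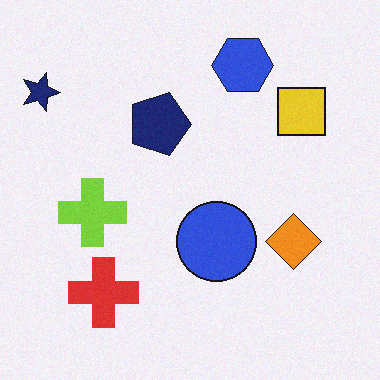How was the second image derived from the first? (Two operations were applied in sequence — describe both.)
This is the original image rotated 90° clockwise, then degraded with subtle gaussian noise.

The navy star sits in the bottom-left of the first image and the top-left of the second — consistent with a whole-image 90° clockwise rotation. Random speckle covers the whole image, including the flat background.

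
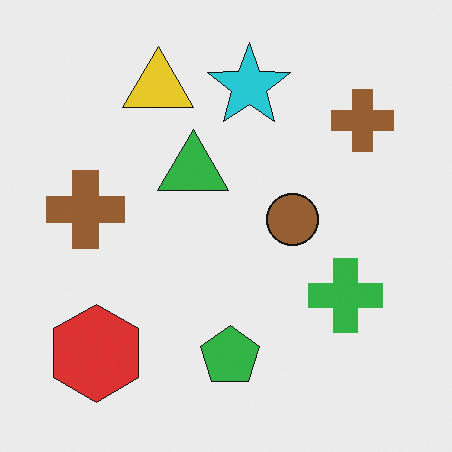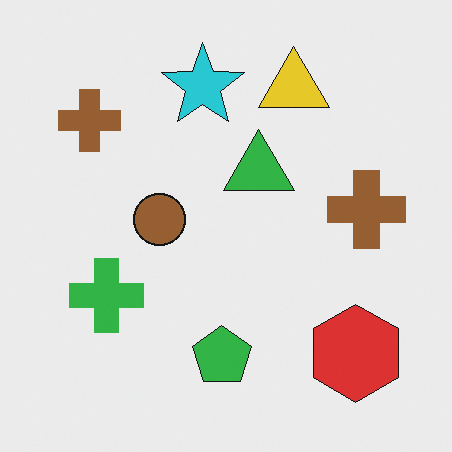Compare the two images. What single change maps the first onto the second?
The second image is the first flipped horizontally (left ↔ right).

The red hexagon is in the bottom-left of the first image and the bottom-right of the second — shapes on opposite sides of the vertical midline have swapped in a mirror flip.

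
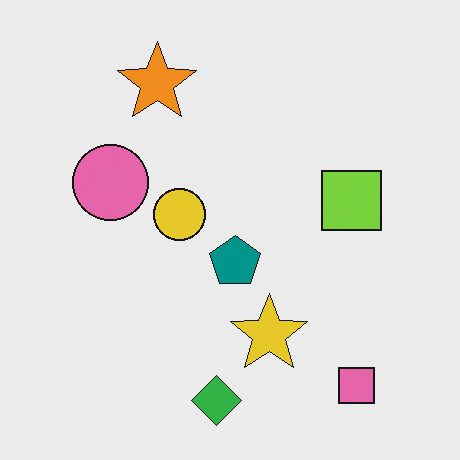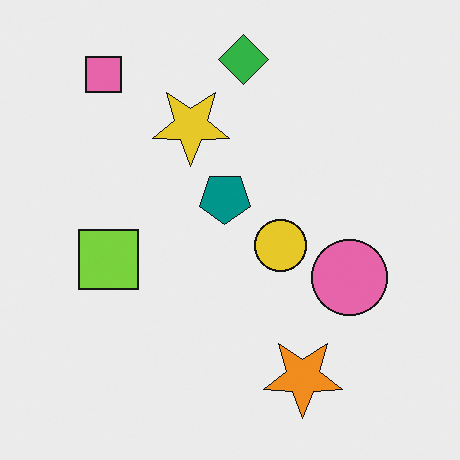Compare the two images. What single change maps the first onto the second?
It was rotated 180°.

The pink square sits in the bottom-right of the first image and the top-left of the second — consistent with a whole-image 180° rotation.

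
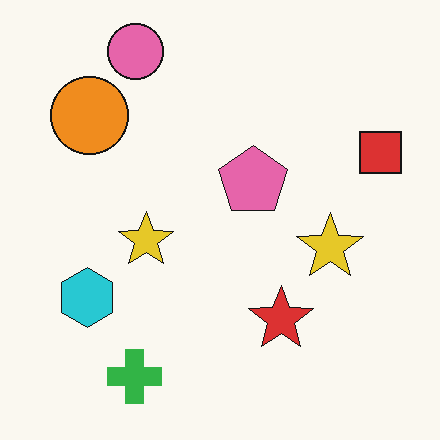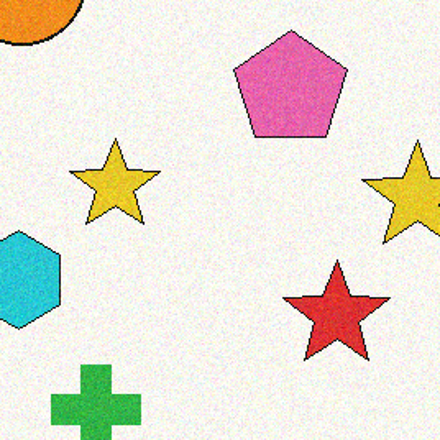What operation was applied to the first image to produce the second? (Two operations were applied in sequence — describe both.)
This is the original image degraded with light additive noise, then cropped to a noticeably smaller region and rescaled.

Random speckle covers the whole image, including the flat background. The visible shapes are larger and the field of view is narrower; shapes near the original edges may be partly or wholly outside the frame — a crop-and-rescale.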